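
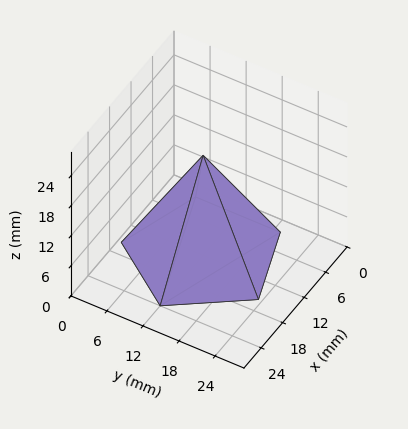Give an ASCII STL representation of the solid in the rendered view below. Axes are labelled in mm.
Reading the render: the shape is a regular 5-sided pyramid, base circumscribed radius ≈ 12 mm, apex at z ≈ 20 mm (dimensions read to the nearest mm from the axis ticks). For the STL, each face is triangulated and given an outward normal.

solid part
  facet normal 0.0000 0.0000 -1.0000
    outer loop
      vertex 2.29 19.05 0.00
      vertex 15.71 23.41 0.00
      vertex 24.00 12.00 0.00
    endloop
  endfacet
  facet normal 0.0000 0.0000 -1.0000
    outer loop
      vertex 2.29 4.95 0.00
      vertex 2.29 19.05 0.00
      vertex 24.00 12.00 0.00
    endloop
  endfacet
  facet normal 0.0000 0.0000 -1.0000
    outer loop
      vertex 15.71 0.59 0.00
      vertex 2.29 4.95 0.00
      vertex 24.00 12.00 0.00
    endloop
  endfacet
  facet normal 0.7278 0.5288 0.4367
    outer loop
      vertex 24.00 12.00 0.00
      vertex 15.71 23.41 0.00
      vertex 12.00 12.00 20.00
    endloop
  endfacet
  facet normal -0.2780 0.8556 0.4366
    outer loop
      vertex 15.71 23.41 0.00
      vertex 2.29 19.05 0.00
      vertex 12.00 12.00 20.00
    endloop
  endfacet
  facet normal -0.8996 0.0000 0.4367
    outer loop
      vertex 2.29 19.05 0.00
      vertex 2.29 4.95 0.00
      vertex 12.00 12.00 20.00
    endloop
  endfacet
  facet normal -0.2780 -0.8556 0.4366
    outer loop
      vertex 2.29 4.95 0.00
      vertex 15.71 0.59 0.00
      vertex 12.00 12.00 20.00
    endloop
  endfacet
  facet normal 0.7278 -0.5288 0.4367
    outer loop
      vertex 15.71 0.59 0.00
      vertex 24.00 12.00 0.00
      vertex 12.00 12.00 20.00
    endloop
  endfacet
endsolid part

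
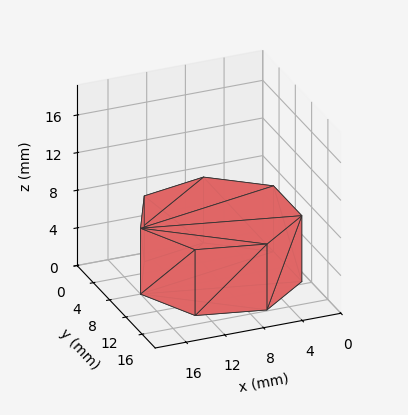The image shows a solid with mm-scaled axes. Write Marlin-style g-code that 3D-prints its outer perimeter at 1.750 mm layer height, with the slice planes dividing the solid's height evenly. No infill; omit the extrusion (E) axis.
Reading the render: the shape is a regular 7-sided prism (a cylinder approximated with 7 flat sides), circumscribed radius ≈ 8 mm, height ≈ 7 mm (dimensions read to the nearest mm from the axis ticks). For the g-code, the solid's height is divided into equal slices at the stated Δz and each level perimeter traced with G1 moves after a G0 lift.

; perimeter-only toolpath
G21 ; units = mm
G90 ; absolute positioning
G28 ; home
; layer 1
G0 Z1.750
G0 X16.000 Y8.000
G1 X12.988 Y14.255
G1 X6.220 Y15.799
G1 X0.792 Y11.471
G1 X0.792 Y4.529
G1 X6.220 Y0.201
G1 X12.988 Y1.745
G1 X16.000 Y8.000
; layer 2
G0 Z3.500
G0 X16.000 Y8.000
G1 X12.988 Y14.255
G1 X6.220 Y15.799
G1 X0.792 Y11.471
G1 X0.792 Y4.529
G1 X6.220 Y0.201
G1 X12.988 Y1.745
G1 X16.000 Y8.000
; layer 3
G0 Z5.250
G0 X16.000 Y8.000
G1 X12.988 Y14.255
G1 X6.220 Y15.799
G1 X0.792 Y11.471
G1 X0.792 Y4.529
G1 X6.220 Y0.201
G1 X12.988 Y1.745
G1 X16.000 Y8.000
; layer 4
G0 Z7.000
G0 X16.000 Y8.000
G1 X12.988 Y14.255
G1 X6.220 Y15.799
G1 X0.792 Y11.471
G1 X0.792 Y4.529
G1 X6.220 Y0.201
G1 X12.988 Y1.745
G1 X16.000 Y8.000
M2 ; end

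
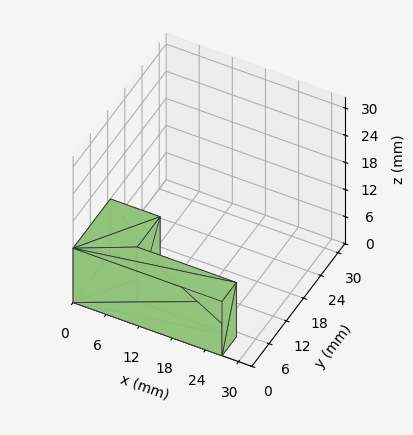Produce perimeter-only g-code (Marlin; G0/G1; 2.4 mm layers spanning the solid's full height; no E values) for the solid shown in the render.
Reading the render: the shape is an L-shaped prism: outer 27 × 13 mm, arm thicknesses ≈ 5 mm (horizontal) and 9 mm (vertical), extruded 12 mm in z (dimensions read to the nearest mm from the axis ticks). For the g-code, the solid's height is divided into equal slices at the stated Δz and each level perimeter traced with G1 moves after a G0 lift.

; perimeter-only toolpath
G21 ; units = mm
G90 ; absolute positioning
G28 ; home
; layer 1
G0 Z2.4
G0 X0.0 Y0.0
G1 X27.0 Y0.0
G1 X27.0 Y5.0
G1 X9.0 Y5.0
G1 X9.0 Y13.0
G1 X0.0 Y13.0
G1 X0.0 Y0.0
; layer 2
G0 Z4.8
G0 X0.0 Y0.0
G1 X27.0 Y0.0
G1 X27.0 Y5.0
G1 X9.0 Y5.0
G1 X9.0 Y13.0
G1 X0.0 Y13.0
G1 X0.0 Y0.0
; layer 3
G0 Z7.2
G0 X0.0 Y0.0
G1 X27.0 Y0.0
G1 X27.0 Y5.0
G1 X9.0 Y5.0
G1 X9.0 Y13.0
G1 X0.0 Y13.0
G1 X0.0 Y0.0
; layer 4
G0 Z9.6
G0 X0.0 Y0.0
G1 X27.0 Y0.0
G1 X27.0 Y5.0
G1 X9.0 Y5.0
G1 X9.0 Y13.0
G1 X0.0 Y13.0
G1 X0.0 Y0.0
; layer 5
G0 Z12.0
G0 X0.0 Y0.0
G1 X27.0 Y0.0
G1 X27.0 Y5.0
G1 X9.0 Y5.0
G1 X9.0 Y13.0
G1 X0.0 Y13.0
G1 X0.0 Y0.0
M2 ; end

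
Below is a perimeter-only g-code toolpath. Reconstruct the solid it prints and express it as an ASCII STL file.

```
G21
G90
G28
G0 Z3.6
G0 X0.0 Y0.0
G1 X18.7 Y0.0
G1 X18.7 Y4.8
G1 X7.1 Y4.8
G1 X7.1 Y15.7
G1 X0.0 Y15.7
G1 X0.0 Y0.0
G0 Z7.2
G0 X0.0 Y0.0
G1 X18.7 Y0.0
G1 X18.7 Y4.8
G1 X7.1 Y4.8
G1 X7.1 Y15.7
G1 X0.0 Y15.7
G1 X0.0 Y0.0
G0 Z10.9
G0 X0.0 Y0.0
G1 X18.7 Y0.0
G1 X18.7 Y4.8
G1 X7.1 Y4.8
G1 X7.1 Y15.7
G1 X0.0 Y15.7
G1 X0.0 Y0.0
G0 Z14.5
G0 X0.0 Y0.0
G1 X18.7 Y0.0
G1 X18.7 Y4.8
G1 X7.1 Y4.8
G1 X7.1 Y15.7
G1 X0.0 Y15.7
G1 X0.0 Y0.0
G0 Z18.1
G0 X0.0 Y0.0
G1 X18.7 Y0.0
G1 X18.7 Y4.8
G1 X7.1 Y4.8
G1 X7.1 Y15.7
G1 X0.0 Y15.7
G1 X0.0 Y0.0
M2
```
solid part
  facet normal 0.0000 0.0000 -1.0000
    outer loop
      vertex 18.7 4.8 0.0
      vertex 18.7 0.0 0.0
      vertex 0.0 0.0 0.0
    endloop
  endfacet
  facet normal 0.0000 0.0000 -1.0000
    outer loop
      vertex 7.1 4.8 0.0
      vertex 18.7 4.8 0.0
      vertex 0.0 0.0 0.0
    endloop
  endfacet
  facet normal 0.0000 0.0000 -1.0000
    outer loop
      vertex 7.1 15.7 0.0
      vertex 7.1 4.8 0.0
      vertex 0.0 0.0 0.0
    endloop
  endfacet
  facet normal 0.0000 0.0000 -1.0000
    outer loop
      vertex 0.0 15.7 0.0
      vertex 7.1 15.7 0.0
      vertex 0.0 0.0 0.0
    endloop
  endfacet
  facet normal 0.0000 0.0000 1.0000
    outer loop
      vertex 0.0 0.0 18.1
      vertex 18.7 0.0 18.1
      vertex 18.7 4.8 18.1
    endloop
  endfacet
  facet normal 0.0000 0.0000 1.0000
    outer loop
      vertex 0.0 0.0 18.1
      vertex 18.7 4.8 18.1
      vertex 7.1 4.8 18.1
    endloop
  endfacet
  facet normal 0.0000 0.0000 1.0000
    outer loop
      vertex 0.0 0.0 18.1
      vertex 7.1 4.8 18.1
      vertex 7.1 15.7 18.1
    endloop
  endfacet
  facet normal 0.0000 0.0000 1.0000
    outer loop
      vertex 0.0 0.0 18.1
      vertex 7.1 15.7 18.1
      vertex 0.0 15.7 18.1
    endloop
  endfacet
  facet normal 0.0000 -1.0000 0.0000
    outer loop
      vertex 0.0 0.0 0.0
      vertex 18.7 0.0 0.0
      vertex 18.7 0.0 18.1
    endloop
  endfacet
  facet normal 0.0000 -1.0000 0.0000
    outer loop
      vertex 0.0 0.0 0.0
      vertex 18.7 0.0 18.1
      vertex 0.0 0.0 18.1
    endloop
  endfacet
  facet normal 1.0000 0.0000 0.0000
    outer loop
      vertex 18.7 0.0 0.0
      vertex 18.7 4.8 0.0
      vertex 18.7 4.8 18.1
    endloop
  endfacet
  facet normal 1.0000 0.0000 0.0000
    outer loop
      vertex 18.7 0.0 0.0
      vertex 18.7 4.8 18.1
      vertex 18.7 0.0 18.1
    endloop
  endfacet
  facet normal 0.0000 1.0000 0.0000
    outer loop
      vertex 18.7 4.8 0.0
      vertex 7.1 4.8 0.0
      vertex 7.1 4.8 18.1
    endloop
  endfacet
  facet normal 0.0000 1.0000 0.0000
    outer loop
      vertex 18.7 4.8 0.0
      vertex 7.1 4.8 18.1
      vertex 18.7 4.8 18.1
    endloop
  endfacet
  facet normal 1.0000 0.0000 0.0000
    outer loop
      vertex 7.1 4.8 0.0
      vertex 7.1 15.7 0.0
      vertex 7.1 15.7 18.1
    endloop
  endfacet
  facet normal 1.0000 0.0000 0.0000
    outer loop
      vertex 7.1 4.8 0.0
      vertex 7.1 15.7 18.1
      vertex 7.1 4.8 18.1
    endloop
  endfacet
  facet normal 0.0000 1.0000 0.0000
    outer loop
      vertex 7.1 15.7 0.0
      vertex 0.0 15.7 0.0
      vertex 0.0 15.7 18.1
    endloop
  endfacet
  facet normal 0.0000 1.0000 0.0000
    outer loop
      vertex 7.1 15.7 0.0
      vertex 0.0 15.7 18.1
      vertex 7.1 15.7 18.1
    endloop
  endfacet
  facet normal -1.0000 0.0000 0.0000
    outer loop
      vertex 0.0 15.7 0.0
      vertex 0.0 0.0 0.0
      vertex 0.0 0.0 18.1
    endloop
  endfacet
  facet normal -1.0000 0.0000 0.0000
    outer loop
      vertex 0.0 15.7 0.0
      vertex 0.0 0.0 18.1
      vertex 0.0 15.7 18.1
    endloop
  endfacet
endsolid part

The G0 Z moves step by Δz≈3.6 mm. Every layer's G1 loop is the same polygon, so the solid is a straight extrusion of it from z=0 to z≈18.1. Closing with flat bottom and top caps and triangulating gives 20 facets — an L-shaped prism: outer 18.7 × 15.7 mm, arm thicknesses ≈ 4.8 mm (horizontal) and 7.1 mm (vertical), extruded 18.1 mm in z.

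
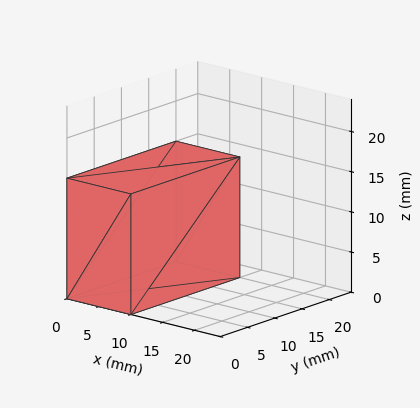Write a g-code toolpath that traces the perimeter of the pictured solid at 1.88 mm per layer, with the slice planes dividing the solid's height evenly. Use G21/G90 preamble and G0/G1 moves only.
Reading the render: the shape is a rectangular box, roughly 10 × 20 mm footprint and 15 mm tall (dimensions read to the nearest mm from the axis ticks). For the g-code, the solid's height is divided into equal slices at the stated Δz and each level perimeter traced with G1 moves after a G0 lift.

; perimeter-only toolpath
G21 ; units = mm
G90 ; absolute positioning
G28 ; home
; layer 1
G0 Z1.88
G0 X0.00 Y0.00
G1 X10.00 Y0.00
G1 X10.00 Y20.00
G1 X0.00 Y20.00
G1 X0.00 Y0.00
; layer 2
G0 Z3.75
G0 X0.00 Y0.00
G1 X10.00 Y0.00
G1 X10.00 Y20.00
G1 X0.00 Y20.00
G1 X0.00 Y0.00
; layer 3
G0 Z5.62
G0 X0.00 Y0.00
G1 X10.00 Y0.00
G1 X10.00 Y20.00
G1 X0.00 Y20.00
G1 X0.00 Y0.00
; layer 4
G0 Z7.50
G0 X0.00 Y0.00
G1 X10.00 Y0.00
G1 X10.00 Y20.00
G1 X0.00 Y20.00
G1 X0.00 Y0.00
; layer 5
G0 Z9.38
G0 X0.00 Y0.00
G1 X10.00 Y0.00
G1 X10.00 Y20.00
G1 X0.00 Y20.00
G1 X0.00 Y0.00
; layer 6
G0 Z11.25
G0 X0.00 Y0.00
G1 X10.00 Y0.00
G1 X10.00 Y20.00
G1 X0.00 Y20.00
G1 X0.00 Y0.00
; layer 7
G0 Z13.12
G0 X0.00 Y0.00
G1 X10.00 Y0.00
G1 X10.00 Y20.00
G1 X0.00 Y20.00
G1 X0.00 Y0.00
; layer 8
G0 Z15.00
G0 X0.00 Y0.00
G1 X10.00 Y0.00
G1 X10.00 Y20.00
G1 X0.00 Y20.00
G1 X0.00 Y0.00
M2 ; end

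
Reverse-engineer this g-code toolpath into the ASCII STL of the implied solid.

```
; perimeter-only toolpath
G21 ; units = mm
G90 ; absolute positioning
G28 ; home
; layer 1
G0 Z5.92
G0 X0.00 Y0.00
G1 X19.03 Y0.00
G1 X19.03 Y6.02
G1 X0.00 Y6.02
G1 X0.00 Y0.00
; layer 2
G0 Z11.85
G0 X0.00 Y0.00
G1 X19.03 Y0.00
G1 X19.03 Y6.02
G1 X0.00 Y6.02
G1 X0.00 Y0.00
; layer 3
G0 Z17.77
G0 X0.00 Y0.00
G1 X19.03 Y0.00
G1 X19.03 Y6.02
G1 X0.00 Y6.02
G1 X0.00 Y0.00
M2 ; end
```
solid part
  facet normal 0.0000 0.0000 -1.0000
    outer loop
      vertex 19.03 6.02 0.00
      vertex 19.03 0.00 0.00
      vertex 0.00 0.00 0.00
    endloop
  endfacet
  facet normal 0.0000 0.0000 -1.0000
    outer loop
      vertex 0.00 6.02 0.00
      vertex 19.03 6.02 0.00
      vertex 0.00 0.00 0.00
    endloop
  endfacet
  facet normal 0.0000 0.0000 1.0000
    outer loop
      vertex 0.00 0.00 17.77
      vertex 19.03 0.00 17.77
      vertex 19.03 6.02 17.77
    endloop
  endfacet
  facet normal 0.0000 0.0000 1.0000
    outer loop
      vertex 0.00 0.00 17.77
      vertex 19.03 6.02 17.77
      vertex 0.00 6.02 17.77
    endloop
  endfacet
  facet normal 0.0000 -1.0000 0.0000
    outer loop
      vertex 0.00 0.00 0.00
      vertex 19.03 0.00 0.00
      vertex 19.03 0.00 17.77
    endloop
  endfacet
  facet normal 0.0000 -1.0000 0.0000
    outer loop
      vertex 0.00 0.00 0.00
      vertex 19.03 0.00 17.77
      vertex 0.00 0.00 17.77
    endloop
  endfacet
  facet normal 0.0000 1.0000 0.0000
    outer loop
      vertex 19.03 6.02 17.77
      vertex 19.03 6.02 0.00
      vertex 0.00 6.02 0.00
    endloop
  endfacet
  facet normal 0.0000 1.0000 0.0000
    outer loop
      vertex 0.00 6.02 17.77
      vertex 19.03 6.02 17.77
      vertex 0.00 6.02 0.00
    endloop
  endfacet
  facet normal -1.0000 0.0000 0.0000
    outer loop
      vertex 0.00 6.02 17.77
      vertex 0.00 6.02 0.00
      vertex 0.00 0.00 0.00
    endloop
  endfacet
  facet normal -1.0000 0.0000 0.0000
    outer loop
      vertex 0.00 0.00 17.77
      vertex 0.00 6.02 17.77
      vertex 0.00 0.00 0.00
    endloop
  endfacet
  facet normal 1.0000 0.0000 0.0000
    outer loop
      vertex 19.03 0.00 0.00
      vertex 19.03 6.02 0.00
      vertex 19.03 6.02 17.77
    endloop
  endfacet
  facet normal 1.0000 0.0000 0.0000
    outer loop
      vertex 19.03 0.00 0.00
      vertex 19.03 6.02 17.77
      vertex 19.03 0.00 17.77
    endloop
  endfacet
endsolid part

The G0 Z moves step by Δz≈5.92 mm. Every layer's G1 loop is the same polygon, so the solid is a straight extrusion of it from z=0 to z≈17.8. Closing with flat bottom and top caps and triangulating gives 12 facets — a rectangular box, roughly 19 × 6.02 mm footprint and 17.8 mm tall.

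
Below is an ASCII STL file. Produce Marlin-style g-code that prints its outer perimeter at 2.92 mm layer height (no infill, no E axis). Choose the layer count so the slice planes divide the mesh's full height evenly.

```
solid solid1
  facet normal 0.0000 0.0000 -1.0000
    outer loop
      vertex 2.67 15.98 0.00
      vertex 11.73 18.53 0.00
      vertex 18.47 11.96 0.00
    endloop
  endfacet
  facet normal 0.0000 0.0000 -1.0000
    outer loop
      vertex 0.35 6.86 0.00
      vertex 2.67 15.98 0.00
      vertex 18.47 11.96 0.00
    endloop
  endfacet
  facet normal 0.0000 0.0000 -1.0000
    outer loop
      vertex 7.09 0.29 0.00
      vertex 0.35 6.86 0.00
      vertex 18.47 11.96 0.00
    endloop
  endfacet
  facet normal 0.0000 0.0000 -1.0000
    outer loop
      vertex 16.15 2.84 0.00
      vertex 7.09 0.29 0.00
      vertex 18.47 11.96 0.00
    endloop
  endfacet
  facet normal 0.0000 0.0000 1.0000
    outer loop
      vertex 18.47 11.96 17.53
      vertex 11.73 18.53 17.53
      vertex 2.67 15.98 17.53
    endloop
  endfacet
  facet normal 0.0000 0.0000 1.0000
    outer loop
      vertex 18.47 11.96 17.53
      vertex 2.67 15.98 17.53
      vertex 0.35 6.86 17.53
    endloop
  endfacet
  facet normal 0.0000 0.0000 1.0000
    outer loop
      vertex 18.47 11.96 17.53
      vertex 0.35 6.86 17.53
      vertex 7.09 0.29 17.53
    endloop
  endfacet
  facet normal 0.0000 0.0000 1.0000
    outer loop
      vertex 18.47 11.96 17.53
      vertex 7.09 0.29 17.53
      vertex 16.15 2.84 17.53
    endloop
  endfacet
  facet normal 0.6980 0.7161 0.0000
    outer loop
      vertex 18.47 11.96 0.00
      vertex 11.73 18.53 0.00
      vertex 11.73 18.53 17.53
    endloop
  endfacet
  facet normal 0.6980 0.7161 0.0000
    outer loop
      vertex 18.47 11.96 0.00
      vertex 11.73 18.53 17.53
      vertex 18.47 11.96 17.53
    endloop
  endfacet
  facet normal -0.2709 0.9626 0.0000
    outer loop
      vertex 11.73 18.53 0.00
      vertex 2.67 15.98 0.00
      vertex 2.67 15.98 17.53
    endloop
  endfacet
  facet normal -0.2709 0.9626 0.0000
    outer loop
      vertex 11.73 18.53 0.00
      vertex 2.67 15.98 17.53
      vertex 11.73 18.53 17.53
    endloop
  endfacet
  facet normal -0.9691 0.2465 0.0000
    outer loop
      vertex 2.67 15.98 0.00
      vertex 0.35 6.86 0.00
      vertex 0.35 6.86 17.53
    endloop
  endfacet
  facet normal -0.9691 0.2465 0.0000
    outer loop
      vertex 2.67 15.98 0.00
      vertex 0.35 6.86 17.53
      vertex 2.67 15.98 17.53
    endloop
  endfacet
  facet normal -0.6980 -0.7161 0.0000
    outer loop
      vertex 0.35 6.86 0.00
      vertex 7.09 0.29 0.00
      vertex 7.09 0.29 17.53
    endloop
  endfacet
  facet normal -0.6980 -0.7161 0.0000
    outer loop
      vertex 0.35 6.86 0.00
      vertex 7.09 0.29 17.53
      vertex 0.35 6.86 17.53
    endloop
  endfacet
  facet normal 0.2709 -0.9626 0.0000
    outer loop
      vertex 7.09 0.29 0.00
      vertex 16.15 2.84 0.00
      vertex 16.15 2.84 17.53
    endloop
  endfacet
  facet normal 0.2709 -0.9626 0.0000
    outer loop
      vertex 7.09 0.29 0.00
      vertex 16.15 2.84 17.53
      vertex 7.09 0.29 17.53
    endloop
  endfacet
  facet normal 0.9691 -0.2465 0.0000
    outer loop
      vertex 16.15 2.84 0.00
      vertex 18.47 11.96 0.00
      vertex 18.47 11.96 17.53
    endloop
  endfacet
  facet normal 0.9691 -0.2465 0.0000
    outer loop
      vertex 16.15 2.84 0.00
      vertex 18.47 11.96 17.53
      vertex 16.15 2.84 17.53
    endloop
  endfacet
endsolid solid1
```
; perimeter-only toolpath
G21 ; units = mm
G90 ; absolute positioning
G28 ; home
; layer 1
G0 Z2.92
G0 X18.47 Y11.96
G1 X11.73 Y18.53
G1 X2.67 Y15.98
G1 X0.35 Y6.86
G1 X7.09 Y0.29
G1 X16.15 Y2.84
G1 X18.47 Y11.96
; layer 2
G0 Z5.84
G0 X18.47 Y11.96
G1 X11.73 Y18.53
G1 X2.67 Y15.98
G1 X0.35 Y6.86
G1 X7.09 Y0.29
G1 X16.15 Y2.84
G1 X18.47 Y11.96
; layer 3
G0 Z8.77
G0 X18.47 Y11.96
G1 X11.73 Y18.53
G1 X2.67 Y15.98
G1 X0.35 Y6.86
G1 X7.09 Y0.29
G1 X16.15 Y2.84
G1 X18.47 Y11.96
; layer 4
G0 Z11.69
G0 X18.47 Y11.96
G1 X11.73 Y18.53
G1 X2.67 Y15.98
G1 X0.35 Y6.86
G1 X7.09 Y0.29
G1 X16.15 Y2.84
G1 X18.47 Y11.96
; layer 5
G0 Z14.61
G0 X18.47 Y11.96
G1 X11.73 Y18.53
G1 X2.67 Y15.98
G1 X0.35 Y6.86
G1 X7.09 Y0.29
G1 X16.15 Y2.84
G1 X18.47 Y11.96
; layer 6
G0 Z17.53
G0 X18.47 Y11.96
G1 X11.73 Y18.53
G1 X2.67 Y15.98
G1 X0.35 Y6.86
G1 X7.09 Y0.29
G1 X16.15 Y2.84
G1 X18.47 Y11.96
M2 ; end

The solid is a regular 6-sided prism (a cylinder approximated with 6 flat sides), circumscribed radius ≈ 9.41 mm, height ≈ 17.5 mm. Slicing at Δz = 2.92 mm — 6 equal slices spanning the solid's height, so layer i sits at z = i·h/6 — gives 6 non-empty perimeters. Each is a 6-segment closed polygon; G0 lifts to the layer z and rapids to the start vertex, then G1 traces the edges.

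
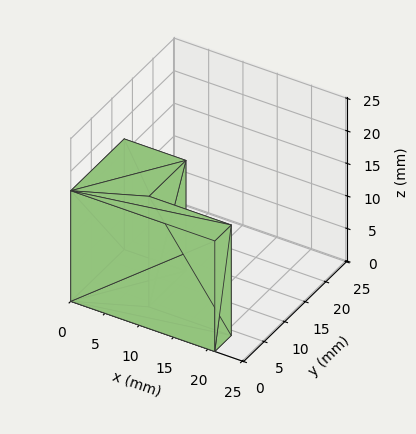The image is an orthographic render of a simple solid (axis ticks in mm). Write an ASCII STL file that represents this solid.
Reading the render: the shape is an L-shaped prism: outer 21 × 13 mm, arm thicknesses ≈ 4 mm (horizontal) and 9 mm (vertical), extruded 17 mm in z (dimensions read to the nearest mm from the axis ticks). For the STL, each face is triangulated and given an outward normal.

solid part
  facet normal 0.0000 0.0000 -1.0000
    outer loop
      vertex 21.00 4.00 0.00
      vertex 21.00 0.00 0.00
      vertex 0.00 0.00 0.00
    endloop
  endfacet
  facet normal 0.0000 0.0000 -1.0000
    outer loop
      vertex 9.00 4.00 0.00
      vertex 21.00 4.00 0.00
      vertex 0.00 0.00 0.00
    endloop
  endfacet
  facet normal 0.0000 0.0000 -1.0000
    outer loop
      vertex 9.00 13.00 0.00
      vertex 9.00 4.00 0.00
      vertex 0.00 0.00 0.00
    endloop
  endfacet
  facet normal 0.0000 0.0000 -1.0000
    outer loop
      vertex 0.00 13.00 0.00
      vertex 9.00 13.00 0.00
      vertex 0.00 0.00 0.00
    endloop
  endfacet
  facet normal 0.0000 0.0000 1.0000
    outer loop
      vertex 0.00 0.00 17.00
      vertex 21.00 0.00 17.00
      vertex 21.00 4.00 17.00
    endloop
  endfacet
  facet normal 0.0000 0.0000 1.0000
    outer loop
      vertex 0.00 0.00 17.00
      vertex 21.00 4.00 17.00
      vertex 9.00 4.00 17.00
    endloop
  endfacet
  facet normal 0.0000 0.0000 1.0000
    outer loop
      vertex 0.00 0.00 17.00
      vertex 9.00 4.00 17.00
      vertex 9.00 13.00 17.00
    endloop
  endfacet
  facet normal 0.0000 0.0000 1.0000
    outer loop
      vertex 0.00 0.00 17.00
      vertex 9.00 13.00 17.00
      vertex 0.00 13.00 17.00
    endloop
  endfacet
  facet normal 0.0000 -1.0000 0.0000
    outer loop
      vertex 0.00 0.00 0.00
      vertex 21.00 0.00 0.00
      vertex 21.00 0.00 17.00
    endloop
  endfacet
  facet normal 0.0000 -1.0000 0.0000
    outer loop
      vertex 0.00 0.00 0.00
      vertex 21.00 0.00 17.00
      vertex 0.00 0.00 17.00
    endloop
  endfacet
  facet normal 1.0000 0.0000 0.0000
    outer loop
      vertex 21.00 0.00 0.00
      vertex 21.00 4.00 0.00
      vertex 21.00 4.00 17.00
    endloop
  endfacet
  facet normal 1.0000 0.0000 0.0000
    outer loop
      vertex 21.00 0.00 0.00
      vertex 21.00 4.00 17.00
      vertex 21.00 0.00 17.00
    endloop
  endfacet
  facet normal 0.0000 1.0000 0.0000
    outer loop
      vertex 21.00 4.00 0.00
      vertex 9.00 4.00 0.00
      vertex 9.00 4.00 17.00
    endloop
  endfacet
  facet normal 0.0000 1.0000 0.0000
    outer loop
      vertex 21.00 4.00 0.00
      vertex 9.00 4.00 17.00
      vertex 21.00 4.00 17.00
    endloop
  endfacet
  facet normal 1.0000 0.0000 0.0000
    outer loop
      vertex 9.00 4.00 0.00
      vertex 9.00 13.00 0.00
      vertex 9.00 13.00 17.00
    endloop
  endfacet
  facet normal 1.0000 0.0000 0.0000
    outer loop
      vertex 9.00 4.00 0.00
      vertex 9.00 13.00 17.00
      vertex 9.00 4.00 17.00
    endloop
  endfacet
  facet normal 0.0000 1.0000 0.0000
    outer loop
      vertex 9.00 13.00 0.00
      vertex 0.00 13.00 0.00
      vertex 0.00 13.00 17.00
    endloop
  endfacet
  facet normal 0.0000 1.0000 0.0000
    outer loop
      vertex 9.00 13.00 0.00
      vertex 0.00 13.00 17.00
      vertex 9.00 13.00 17.00
    endloop
  endfacet
  facet normal -1.0000 0.0000 0.0000
    outer loop
      vertex 0.00 13.00 0.00
      vertex 0.00 0.00 0.00
      vertex 0.00 0.00 17.00
    endloop
  endfacet
  facet normal -1.0000 0.0000 0.0000
    outer loop
      vertex 0.00 13.00 0.00
      vertex 0.00 0.00 17.00
      vertex 0.00 13.00 17.00
    endloop
  endfacet
endsolid part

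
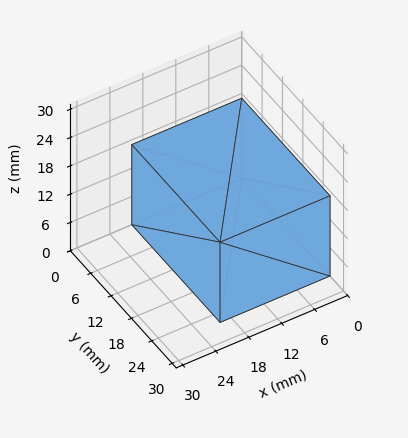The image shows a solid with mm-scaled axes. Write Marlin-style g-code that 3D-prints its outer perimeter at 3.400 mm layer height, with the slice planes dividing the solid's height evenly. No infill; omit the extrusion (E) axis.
Reading the render: the shape is a rectangular box, roughly 20 × 26 mm footprint and 17 mm tall (dimensions read to the nearest mm from the axis ticks). For the g-code, the solid's height is divided into equal slices at the stated Δz and each level perimeter traced with G1 moves after a G0 lift.

; perimeter-only toolpath
G21 ; units = mm
G90 ; absolute positioning
G28 ; home
; layer 1
G0 Z3.400
G0 X0.000 Y0.000
G1 X20.000 Y0.000
G1 X20.000 Y26.000
G1 X0.000 Y26.000
G1 X0.000 Y0.000
; layer 2
G0 Z6.800
G0 X0.000 Y0.000
G1 X20.000 Y0.000
G1 X20.000 Y26.000
G1 X0.000 Y26.000
G1 X0.000 Y0.000
; layer 3
G0 Z10.200
G0 X0.000 Y0.000
G1 X20.000 Y0.000
G1 X20.000 Y26.000
G1 X0.000 Y26.000
G1 X0.000 Y0.000
; layer 4
G0 Z13.600
G0 X0.000 Y0.000
G1 X20.000 Y0.000
G1 X20.000 Y26.000
G1 X0.000 Y26.000
G1 X0.000 Y0.000
; layer 5
G0 Z17.000
G0 X0.000 Y0.000
G1 X20.000 Y0.000
G1 X20.000 Y26.000
G1 X0.000 Y26.000
G1 X0.000 Y0.000
M2 ; end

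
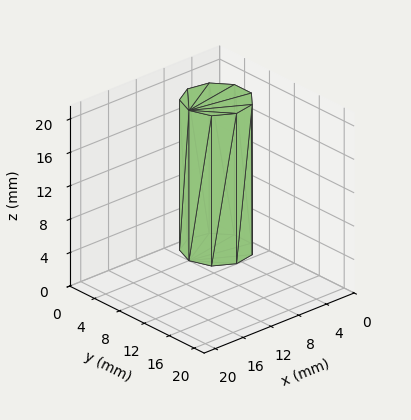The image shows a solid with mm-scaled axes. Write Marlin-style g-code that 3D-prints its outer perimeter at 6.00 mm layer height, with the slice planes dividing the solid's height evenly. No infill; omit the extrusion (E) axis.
Reading the render: the shape is a regular 9-sided prism (a cylinder approximated with 9 flat sides), circumscribed radius ≈ 4 mm, height ≈ 18 mm (dimensions read to the nearest mm from the axis ticks). For the g-code, the solid's height is divided into equal slices at the stated Δz and each level perimeter traced with G1 moves after a G0 lift.

; perimeter-only toolpath
G21 ; units = mm
G90 ; absolute positioning
G28 ; home
; layer 1
G0 Z6.00
G0 X8.00 Y4.00
G1 X7.06 Y6.57
G1 X4.69 Y7.94
G1 X2.00 Y7.46
G1 X0.24 Y5.37
G1 X0.24 Y2.63
G1 X2.00 Y0.54
G1 X4.69 Y0.06
G1 X7.06 Y1.43
G1 X8.00 Y4.00
; layer 2
G0 Z12.00
G0 X8.00 Y4.00
G1 X7.06 Y6.57
G1 X4.69 Y7.94
G1 X2.00 Y7.46
G1 X0.24 Y5.37
G1 X0.24 Y2.63
G1 X2.00 Y0.54
G1 X4.69 Y0.06
G1 X7.06 Y1.43
G1 X8.00 Y4.00
; layer 3
G0 Z18.00
G0 X8.00 Y4.00
G1 X7.06 Y6.57
G1 X4.69 Y7.94
G1 X2.00 Y7.46
G1 X0.24 Y5.37
G1 X0.24 Y2.63
G1 X2.00 Y0.54
G1 X4.69 Y0.06
G1 X7.06 Y1.43
G1 X8.00 Y4.00
M2 ; end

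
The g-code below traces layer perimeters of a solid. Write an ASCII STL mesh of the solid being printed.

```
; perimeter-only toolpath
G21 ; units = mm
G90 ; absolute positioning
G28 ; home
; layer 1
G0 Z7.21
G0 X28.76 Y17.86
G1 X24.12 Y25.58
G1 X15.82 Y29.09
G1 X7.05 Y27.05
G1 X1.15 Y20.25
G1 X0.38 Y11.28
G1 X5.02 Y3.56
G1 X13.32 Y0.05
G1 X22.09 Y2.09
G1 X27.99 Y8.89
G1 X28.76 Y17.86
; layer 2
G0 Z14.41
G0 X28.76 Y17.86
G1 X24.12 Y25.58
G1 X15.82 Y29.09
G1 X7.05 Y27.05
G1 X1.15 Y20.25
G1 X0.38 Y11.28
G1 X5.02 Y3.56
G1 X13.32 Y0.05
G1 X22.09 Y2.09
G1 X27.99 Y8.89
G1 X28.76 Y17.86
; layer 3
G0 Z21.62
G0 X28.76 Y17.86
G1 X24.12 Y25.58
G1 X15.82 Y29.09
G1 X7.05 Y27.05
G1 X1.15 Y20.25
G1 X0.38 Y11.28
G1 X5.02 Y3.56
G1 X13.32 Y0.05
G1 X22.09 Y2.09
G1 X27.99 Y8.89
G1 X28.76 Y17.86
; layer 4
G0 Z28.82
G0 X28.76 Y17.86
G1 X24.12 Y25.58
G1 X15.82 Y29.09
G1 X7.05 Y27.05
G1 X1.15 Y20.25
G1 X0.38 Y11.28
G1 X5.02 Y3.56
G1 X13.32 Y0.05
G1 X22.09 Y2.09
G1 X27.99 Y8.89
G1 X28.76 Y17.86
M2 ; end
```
solid part
  facet normal 0.0000 0.0000 -1.0000
    outer loop
      vertex 15.82 29.09 0.00
      vertex 24.12 25.58 0.00
      vertex 28.76 17.86 0.00
    endloop
  endfacet
  facet normal 0.0000 0.0000 -1.0000
    outer loop
      vertex 7.05 27.05 0.00
      vertex 15.82 29.09 0.00
      vertex 28.76 17.86 0.00
    endloop
  endfacet
  facet normal 0.0000 0.0000 -1.0000
    outer loop
      vertex 1.15 20.25 0.00
      vertex 7.05 27.05 0.00
      vertex 28.76 17.86 0.00
    endloop
  endfacet
  facet normal 0.0000 0.0000 -1.0000
    outer loop
      vertex 0.38 11.28 0.00
      vertex 1.15 20.25 0.00
      vertex 28.76 17.86 0.00
    endloop
  endfacet
  facet normal 0.0000 0.0000 -1.0000
    outer loop
      vertex 5.02 3.56 0.00
      vertex 0.38 11.28 0.00
      vertex 28.76 17.86 0.00
    endloop
  endfacet
  facet normal 0.0000 0.0000 -1.0000
    outer loop
      vertex 13.32 0.05 0.00
      vertex 5.02 3.56 0.00
      vertex 28.76 17.86 0.00
    endloop
  endfacet
  facet normal 0.0000 0.0000 -1.0000
    outer loop
      vertex 22.09 2.09 0.00
      vertex 13.32 0.05 0.00
      vertex 28.76 17.86 0.00
    endloop
  endfacet
  facet normal 0.0000 0.0000 -1.0000
    outer loop
      vertex 27.99 8.89 0.00
      vertex 22.09 2.09 0.00
      vertex 28.76 17.86 0.00
    endloop
  endfacet
  facet normal 0.0000 0.0000 1.0000
    outer loop
      vertex 28.76 17.86 28.82
      vertex 24.12 25.58 28.82
      vertex 15.82 29.09 28.82
    endloop
  endfacet
  facet normal 0.0000 0.0000 1.0000
    outer loop
      vertex 28.76 17.86 28.82
      vertex 15.82 29.09 28.82
      vertex 7.05 27.05 28.82
    endloop
  endfacet
  facet normal 0.0000 0.0000 1.0000
    outer loop
      vertex 28.76 17.86 28.82
      vertex 7.05 27.05 28.82
      vertex 1.15 20.25 28.82
    endloop
  endfacet
  facet normal 0.0000 0.0000 1.0000
    outer loop
      vertex 28.76 17.86 28.82
      vertex 1.15 20.25 28.82
      vertex 0.38 11.28 28.82
    endloop
  endfacet
  facet normal 0.0000 0.0000 1.0000
    outer loop
      vertex 28.76 17.86 28.82
      vertex 0.38 11.28 28.82
      vertex 5.02 3.56 28.82
    endloop
  endfacet
  facet normal 0.0000 0.0000 1.0000
    outer loop
      vertex 28.76 17.86 28.82
      vertex 5.02 3.56 28.82
      vertex 13.32 0.05 28.82
    endloop
  endfacet
  facet normal 0.0000 0.0000 1.0000
    outer loop
      vertex 28.76 17.86 28.82
      vertex 13.32 0.05 28.82
      vertex 22.09 2.09 28.82
    endloop
  endfacet
  facet normal 0.0000 0.0000 1.0000
    outer loop
      vertex 28.76 17.86 28.82
      vertex 22.09 2.09 28.82
      vertex 27.99 8.89 28.82
    endloop
  endfacet
  facet normal 0.8571 0.5151 0.0000
    outer loop
      vertex 28.76 17.86 0.00
      vertex 24.12 25.58 0.00
      vertex 24.12 25.58 28.82
    endloop
  endfacet
  facet normal 0.8571 0.5151 0.0000
    outer loop
      vertex 28.76 17.86 0.00
      vertex 24.12 25.58 28.82
      vertex 28.76 17.86 28.82
    endloop
  endfacet
  facet normal 0.3895 0.9210 0.0000
    outer loop
      vertex 24.12 25.58 0.00
      vertex 15.82 29.09 0.00
      vertex 15.82 29.09 28.82
    endloop
  endfacet
  facet normal 0.3895 0.9210 0.0000
    outer loop
      vertex 24.12 25.58 0.00
      vertex 15.82 29.09 28.82
      vertex 24.12 25.58 28.82
    endloop
  endfacet
  facet normal -0.2266 0.9740 0.0000
    outer loop
      vertex 15.82 29.09 0.00
      vertex 7.05 27.05 0.00
      vertex 7.05 27.05 28.82
    endloop
  endfacet
  facet normal -0.2266 0.9740 0.0000
    outer loop
      vertex 15.82 29.09 0.00
      vertex 7.05 27.05 28.82
      vertex 15.82 29.09 28.82
    endloop
  endfacet
  facet normal -0.7553 0.6554 0.0000
    outer loop
      vertex 7.05 27.05 0.00
      vertex 1.15 20.25 0.00
      vertex 1.15 20.25 28.82
    endloop
  endfacet
  facet normal -0.7553 0.6554 0.0000
    outer loop
      vertex 7.05 27.05 0.00
      vertex 1.15 20.25 28.82
      vertex 7.05 27.05 28.82
    endloop
  endfacet
  facet normal -0.9963 0.0855 0.0000
    outer loop
      vertex 1.15 20.25 0.00
      vertex 0.38 11.28 0.00
      vertex 0.38 11.28 28.82
    endloop
  endfacet
  facet normal -0.9963 0.0855 0.0000
    outer loop
      vertex 1.15 20.25 0.00
      vertex 0.38 11.28 28.82
      vertex 1.15 20.25 28.82
    endloop
  endfacet
  facet normal -0.8571 -0.5151 0.0000
    outer loop
      vertex 0.38 11.28 0.00
      vertex 5.02 3.56 0.00
      vertex 5.02 3.56 28.82
    endloop
  endfacet
  facet normal -0.8571 -0.5151 0.0000
    outer loop
      vertex 0.38 11.28 0.00
      vertex 5.02 3.56 28.82
      vertex 0.38 11.28 28.82
    endloop
  endfacet
  facet normal -0.3895 -0.9210 0.0000
    outer loop
      vertex 5.02 3.56 0.00
      vertex 13.32 0.05 0.00
      vertex 13.32 0.05 28.82
    endloop
  endfacet
  facet normal -0.3895 -0.9210 0.0000
    outer loop
      vertex 5.02 3.56 0.00
      vertex 13.32 0.05 28.82
      vertex 5.02 3.56 28.82
    endloop
  endfacet
  facet normal 0.2266 -0.9740 0.0000
    outer loop
      vertex 13.32 0.05 0.00
      vertex 22.09 2.09 0.00
      vertex 22.09 2.09 28.82
    endloop
  endfacet
  facet normal 0.2266 -0.9740 0.0000
    outer loop
      vertex 13.32 0.05 0.00
      vertex 22.09 2.09 28.82
      vertex 13.32 0.05 28.82
    endloop
  endfacet
  facet normal 0.7553 -0.6554 0.0000
    outer loop
      vertex 22.09 2.09 0.00
      vertex 27.99 8.89 0.00
      vertex 27.99 8.89 28.82
    endloop
  endfacet
  facet normal 0.7553 -0.6554 0.0000
    outer loop
      vertex 22.09 2.09 0.00
      vertex 27.99 8.89 28.82
      vertex 22.09 2.09 28.82
    endloop
  endfacet
  facet normal 0.9963 -0.0855 0.0000
    outer loop
      vertex 27.99 8.89 0.00
      vertex 28.76 17.86 0.00
      vertex 28.76 17.86 28.82
    endloop
  endfacet
  facet normal 0.9963 -0.0855 0.0000
    outer loop
      vertex 27.99 8.89 0.00
      vertex 28.76 17.86 28.82
      vertex 27.99 8.89 28.82
    endloop
  endfacet
endsolid part

The G0 Z moves step by Δz≈7.21 mm. Every layer's G1 loop is the same polygon, so the solid is a straight extrusion of it from z=0 to z≈28.8. Closing with flat bottom and top caps and triangulating gives 36 facets — a regular 10-sided prism (a cylinder approximated with 10 flat sides), circumscribed radius ≈ 14.6 mm, height ≈ 28.8 mm.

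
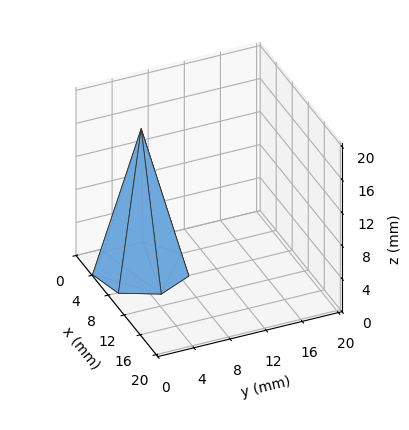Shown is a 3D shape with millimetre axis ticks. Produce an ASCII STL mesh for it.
Reading the render: the shape is a regular 7-sided pyramid, base circumscribed radius ≈ 5 mm, apex at z ≈ 17 mm (dimensions read to the nearest mm from the axis ticks). For the STL, each face is triangulated and given an outward normal.

solid part
  facet normal 0.0000 0.0000 -1.0000
    outer loop
      vertex 3.9 9.9 0.0
      vertex 8.1 8.9 0.0
      vertex 10.0 5.0 0.0
    endloop
  endfacet
  facet normal 0.0000 0.0000 -1.0000
    outer loop
      vertex 0.5 7.2 0.0
      vertex 3.9 9.9 0.0
      vertex 10.0 5.0 0.0
    endloop
  endfacet
  facet normal 0.0000 0.0000 -1.0000
    outer loop
      vertex 0.5 2.8 0.0
      vertex 0.5 7.2 0.0
      vertex 10.0 5.0 0.0
    endloop
  endfacet
  facet normal 0.0000 0.0000 -1.0000
    outer loop
      vertex 3.9 0.1 0.0
      vertex 0.5 2.8 0.0
      vertex 10.0 5.0 0.0
    endloop
  endfacet
  facet normal 0.0000 0.0000 -1.0000
    outer loop
      vertex 8.1 1.1 0.0
      vertex 3.9 0.1 0.0
      vertex 10.0 5.0 0.0
    endloop
  endfacet
  facet normal 0.8691 0.4234 0.2556
    outer loop
      vertex 10.0 5.0 0.0
      vertex 8.1 8.9 0.0
      vertex 5.0 5.0 17.0
    endloop
  endfacet
  facet normal 0.2239 0.9403 0.2565
    outer loop
      vertex 8.1 8.9 0.0
      vertex 3.9 9.9 0.0
      vertex 5.0 5.0 17.0
    endloop
  endfacet
  facet normal -0.6010 0.7568 0.2570
    outer loop
      vertex 3.9 9.9 0.0
      vertex 0.5 7.2 0.0
      vertex 5.0 5.0 17.0
    endloop
  endfacet
  facet normal -0.9667 0.0000 0.2559
    outer loop
      vertex 0.5 7.2 0.0
      vertex 0.5 2.8 0.0
      vertex 5.0 5.0 17.0
    endloop
  endfacet
  facet normal -0.6010 -0.7568 0.2570
    outer loop
      vertex 0.5 2.8 0.0
      vertex 3.9 0.1 0.0
      vertex 5.0 5.0 17.0
    endloop
  endfacet
  facet normal 0.2239 -0.9403 0.2565
    outer loop
      vertex 3.9 0.1 0.0
      vertex 8.1 1.1 0.0
      vertex 5.0 5.0 17.0
    endloop
  endfacet
  facet normal 0.8691 -0.4234 0.2556
    outer loop
      vertex 8.1 1.1 0.0
      vertex 10.0 5.0 0.0
      vertex 5.0 5.0 17.0
    endloop
  endfacet
endsolid part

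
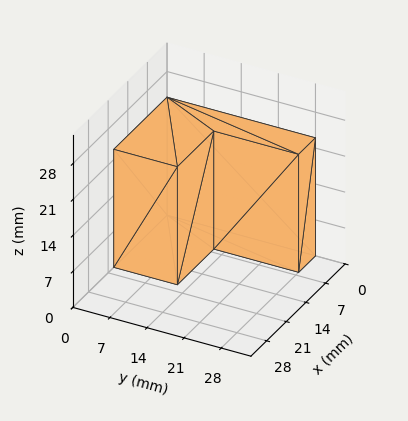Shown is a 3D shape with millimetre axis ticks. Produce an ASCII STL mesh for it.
Reading the render: the shape is an L-shaped prism: outer 19 × 28 mm, arm thicknesses ≈ 12 mm (horizontal) and 6 mm (vertical), extruded 23 mm in z (dimensions read to the nearest mm from the axis ticks). For the STL, each face is triangulated and given an outward normal.

solid part
  facet normal 0.0000 0.0000 -1.0000
    outer loop
      vertex 19.000 12.000 0.000
      vertex 19.000 0.000 0.000
      vertex 0.000 0.000 0.000
    endloop
  endfacet
  facet normal 0.0000 0.0000 -1.0000
    outer loop
      vertex 6.000 12.000 0.000
      vertex 19.000 12.000 0.000
      vertex 0.000 0.000 0.000
    endloop
  endfacet
  facet normal 0.0000 0.0000 -1.0000
    outer loop
      vertex 6.000 28.000 0.000
      vertex 6.000 12.000 0.000
      vertex 0.000 0.000 0.000
    endloop
  endfacet
  facet normal 0.0000 0.0000 -1.0000
    outer loop
      vertex 0.000 28.000 0.000
      vertex 6.000 28.000 0.000
      vertex 0.000 0.000 0.000
    endloop
  endfacet
  facet normal 0.0000 0.0000 1.0000
    outer loop
      vertex 0.000 0.000 23.000
      vertex 19.000 0.000 23.000
      vertex 19.000 12.000 23.000
    endloop
  endfacet
  facet normal 0.0000 0.0000 1.0000
    outer loop
      vertex 0.000 0.000 23.000
      vertex 19.000 12.000 23.000
      vertex 6.000 12.000 23.000
    endloop
  endfacet
  facet normal 0.0000 0.0000 1.0000
    outer loop
      vertex 0.000 0.000 23.000
      vertex 6.000 12.000 23.000
      vertex 6.000 28.000 23.000
    endloop
  endfacet
  facet normal 0.0000 0.0000 1.0000
    outer loop
      vertex 0.000 0.000 23.000
      vertex 6.000 28.000 23.000
      vertex 0.000 28.000 23.000
    endloop
  endfacet
  facet normal 0.0000 -1.0000 0.0000
    outer loop
      vertex 0.000 0.000 0.000
      vertex 19.000 0.000 0.000
      vertex 19.000 0.000 23.000
    endloop
  endfacet
  facet normal 0.0000 -1.0000 0.0000
    outer loop
      vertex 0.000 0.000 0.000
      vertex 19.000 0.000 23.000
      vertex 0.000 0.000 23.000
    endloop
  endfacet
  facet normal 1.0000 0.0000 0.0000
    outer loop
      vertex 19.000 0.000 0.000
      vertex 19.000 12.000 0.000
      vertex 19.000 12.000 23.000
    endloop
  endfacet
  facet normal 1.0000 0.0000 0.0000
    outer loop
      vertex 19.000 0.000 0.000
      vertex 19.000 12.000 23.000
      vertex 19.000 0.000 23.000
    endloop
  endfacet
  facet normal 0.0000 1.0000 0.0000
    outer loop
      vertex 19.000 12.000 0.000
      vertex 6.000 12.000 0.000
      vertex 6.000 12.000 23.000
    endloop
  endfacet
  facet normal 0.0000 1.0000 0.0000
    outer loop
      vertex 19.000 12.000 0.000
      vertex 6.000 12.000 23.000
      vertex 19.000 12.000 23.000
    endloop
  endfacet
  facet normal 1.0000 0.0000 0.0000
    outer loop
      vertex 6.000 12.000 0.000
      vertex 6.000 28.000 0.000
      vertex 6.000 28.000 23.000
    endloop
  endfacet
  facet normal 1.0000 0.0000 0.0000
    outer loop
      vertex 6.000 12.000 0.000
      vertex 6.000 28.000 23.000
      vertex 6.000 12.000 23.000
    endloop
  endfacet
  facet normal 0.0000 1.0000 0.0000
    outer loop
      vertex 6.000 28.000 0.000
      vertex 0.000 28.000 0.000
      vertex 0.000 28.000 23.000
    endloop
  endfacet
  facet normal 0.0000 1.0000 0.0000
    outer loop
      vertex 6.000 28.000 0.000
      vertex 0.000 28.000 23.000
      vertex 6.000 28.000 23.000
    endloop
  endfacet
  facet normal -1.0000 0.0000 0.0000
    outer loop
      vertex 0.000 28.000 0.000
      vertex 0.000 0.000 0.000
      vertex 0.000 0.000 23.000
    endloop
  endfacet
  facet normal -1.0000 0.0000 0.0000
    outer loop
      vertex 0.000 28.000 0.000
      vertex 0.000 0.000 23.000
      vertex 0.000 28.000 23.000
    endloop
  endfacet
endsolid part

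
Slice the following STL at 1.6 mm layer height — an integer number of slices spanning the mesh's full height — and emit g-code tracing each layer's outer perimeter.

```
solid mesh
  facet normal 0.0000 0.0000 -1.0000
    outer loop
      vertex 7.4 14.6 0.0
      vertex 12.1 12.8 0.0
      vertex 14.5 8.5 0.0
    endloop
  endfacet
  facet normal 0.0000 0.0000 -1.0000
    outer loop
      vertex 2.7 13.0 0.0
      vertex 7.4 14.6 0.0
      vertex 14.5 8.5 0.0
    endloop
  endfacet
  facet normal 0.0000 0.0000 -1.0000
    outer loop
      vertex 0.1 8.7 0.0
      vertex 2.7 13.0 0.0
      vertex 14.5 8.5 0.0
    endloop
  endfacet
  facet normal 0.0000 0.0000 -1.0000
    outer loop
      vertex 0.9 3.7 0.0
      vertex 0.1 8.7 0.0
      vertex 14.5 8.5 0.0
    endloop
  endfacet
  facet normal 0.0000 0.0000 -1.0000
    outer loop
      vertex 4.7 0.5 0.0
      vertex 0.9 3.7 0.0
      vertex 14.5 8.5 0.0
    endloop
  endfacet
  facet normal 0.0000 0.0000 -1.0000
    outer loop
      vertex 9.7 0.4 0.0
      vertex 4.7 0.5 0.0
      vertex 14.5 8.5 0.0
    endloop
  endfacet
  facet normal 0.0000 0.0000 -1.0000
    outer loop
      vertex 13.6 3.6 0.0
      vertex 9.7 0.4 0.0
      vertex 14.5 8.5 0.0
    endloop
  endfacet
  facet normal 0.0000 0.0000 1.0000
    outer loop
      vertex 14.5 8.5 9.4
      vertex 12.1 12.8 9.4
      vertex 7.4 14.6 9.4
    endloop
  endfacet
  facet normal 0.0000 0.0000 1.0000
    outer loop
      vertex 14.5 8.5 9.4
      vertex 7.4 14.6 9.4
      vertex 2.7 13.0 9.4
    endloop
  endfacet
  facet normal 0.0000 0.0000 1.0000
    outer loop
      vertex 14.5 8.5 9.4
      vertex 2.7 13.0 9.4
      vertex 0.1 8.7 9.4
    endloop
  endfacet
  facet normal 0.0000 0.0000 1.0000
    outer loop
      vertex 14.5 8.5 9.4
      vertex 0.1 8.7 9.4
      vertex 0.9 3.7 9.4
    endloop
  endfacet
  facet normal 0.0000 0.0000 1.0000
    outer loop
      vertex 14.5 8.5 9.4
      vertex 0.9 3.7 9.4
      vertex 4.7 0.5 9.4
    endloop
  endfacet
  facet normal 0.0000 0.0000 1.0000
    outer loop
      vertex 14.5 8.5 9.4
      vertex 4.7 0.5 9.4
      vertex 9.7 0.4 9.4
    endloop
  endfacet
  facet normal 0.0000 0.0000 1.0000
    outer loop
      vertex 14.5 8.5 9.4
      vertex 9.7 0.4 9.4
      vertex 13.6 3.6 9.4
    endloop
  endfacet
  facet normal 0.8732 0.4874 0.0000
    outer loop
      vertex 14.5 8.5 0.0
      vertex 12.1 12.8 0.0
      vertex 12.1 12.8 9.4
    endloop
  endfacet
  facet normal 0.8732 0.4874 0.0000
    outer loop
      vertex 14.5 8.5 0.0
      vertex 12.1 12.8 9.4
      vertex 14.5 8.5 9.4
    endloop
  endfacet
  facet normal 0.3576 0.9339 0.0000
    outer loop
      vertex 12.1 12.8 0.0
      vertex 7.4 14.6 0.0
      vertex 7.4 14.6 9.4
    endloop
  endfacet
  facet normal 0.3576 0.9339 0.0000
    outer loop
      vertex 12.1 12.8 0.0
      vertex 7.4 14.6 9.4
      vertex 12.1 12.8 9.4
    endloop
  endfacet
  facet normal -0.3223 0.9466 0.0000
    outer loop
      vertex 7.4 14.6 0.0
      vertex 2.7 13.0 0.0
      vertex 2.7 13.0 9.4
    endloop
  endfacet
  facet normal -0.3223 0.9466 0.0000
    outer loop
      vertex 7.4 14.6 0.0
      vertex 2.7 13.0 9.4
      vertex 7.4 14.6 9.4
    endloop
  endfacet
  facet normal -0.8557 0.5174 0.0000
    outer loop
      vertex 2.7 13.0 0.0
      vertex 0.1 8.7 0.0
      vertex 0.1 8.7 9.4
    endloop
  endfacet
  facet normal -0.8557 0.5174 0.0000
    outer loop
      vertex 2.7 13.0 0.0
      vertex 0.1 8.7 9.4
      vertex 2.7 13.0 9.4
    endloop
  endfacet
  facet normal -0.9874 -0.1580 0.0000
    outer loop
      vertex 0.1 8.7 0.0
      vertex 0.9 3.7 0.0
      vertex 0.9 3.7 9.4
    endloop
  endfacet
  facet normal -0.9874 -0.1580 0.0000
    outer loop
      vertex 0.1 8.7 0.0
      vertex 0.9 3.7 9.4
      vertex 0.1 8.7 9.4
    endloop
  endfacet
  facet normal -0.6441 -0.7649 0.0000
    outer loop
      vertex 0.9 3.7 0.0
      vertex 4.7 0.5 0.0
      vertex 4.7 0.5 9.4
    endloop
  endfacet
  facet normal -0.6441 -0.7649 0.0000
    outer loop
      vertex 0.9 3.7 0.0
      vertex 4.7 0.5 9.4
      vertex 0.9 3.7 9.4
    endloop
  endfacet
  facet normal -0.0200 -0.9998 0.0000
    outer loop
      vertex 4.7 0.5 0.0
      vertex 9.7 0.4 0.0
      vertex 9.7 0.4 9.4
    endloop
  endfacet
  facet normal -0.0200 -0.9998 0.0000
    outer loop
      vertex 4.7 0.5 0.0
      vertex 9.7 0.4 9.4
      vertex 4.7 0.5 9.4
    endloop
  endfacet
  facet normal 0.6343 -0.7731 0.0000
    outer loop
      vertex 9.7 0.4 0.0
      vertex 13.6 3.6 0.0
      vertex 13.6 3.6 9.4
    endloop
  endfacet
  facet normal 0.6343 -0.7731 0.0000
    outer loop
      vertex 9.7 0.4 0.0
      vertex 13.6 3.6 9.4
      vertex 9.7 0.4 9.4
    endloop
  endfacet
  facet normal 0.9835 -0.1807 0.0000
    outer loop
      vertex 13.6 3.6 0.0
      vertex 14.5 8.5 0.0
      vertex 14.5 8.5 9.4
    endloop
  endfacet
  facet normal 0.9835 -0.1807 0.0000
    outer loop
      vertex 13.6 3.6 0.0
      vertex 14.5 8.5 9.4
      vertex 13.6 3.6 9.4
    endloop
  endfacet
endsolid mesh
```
; perimeter-only toolpath
G21 ; units = mm
G90 ; absolute positioning
G28 ; home
; layer 1
G0 Z1.6
G0 X14.5 Y8.5
G1 X12.1 Y12.8
G1 X7.4 Y14.6
G1 X2.7 Y13.0
G1 X0.1 Y8.7
G1 X0.9 Y3.7
G1 X4.7 Y0.5
G1 X9.7 Y0.4
G1 X13.6 Y3.6
G1 X14.5 Y8.5
; layer 2
G0 Z3.1
G0 X14.5 Y8.5
G1 X12.1 Y12.8
G1 X7.4 Y14.6
G1 X2.7 Y13.0
G1 X0.1 Y8.7
G1 X0.9 Y3.7
G1 X4.7 Y0.5
G1 X9.7 Y0.4
G1 X13.6 Y3.6
G1 X14.5 Y8.5
; layer 3
G0 Z4.7
G0 X14.5 Y8.5
G1 X12.1 Y12.8
G1 X7.4 Y14.6
G1 X2.7 Y13.0
G1 X0.1 Y8.7
G1 X0.9 Y3.7
G1 X4.7 Y0.5
G1 X9.7 Y0.4
G1 X13.6 Y3.6
G1 X14.5 Y8.5
; layer 4
G0 Z6.3
G0 X14.5 Y8.5
G1 X12.1 Y12.8
G1 X7.4 Y14.6
G1 X2.7 Y13.0
G1 X0.1 Y8.7
G1 X0.9 Y3.7
G1 X4.7 Y0.5
G1 X9.7 Y0.4
G1 X13.6 Y3.6
G1 X14.5 Y8.5
; layer 5
G0 Z7.8
G0 X14.5 Y8.5
G1 X12.1 Y12.8
G1 X7.4 Y14.6
G1 X2.7 Y13.0
G1 X0.1 Y8.7
G1 X0.9 Y3.7
G1 X4.7 Y0.5
G1 X9.7 Y0.4
G1 X13.6 Y3.6
G1 X14.5 Y8.5
; layer 6
G0 Z9.4
G0 X14.5 Y8.5
G1 X12.1 Y12.8
G1 X7.4 Y14.6
G1 X2.7 Y13.0
G1 X0.1 Y8.7
G1 X0.9 Y3.7
G1 X4.7 Y0.5
G1 X9.7 Y0.4
G1 X13.6 Y3.6
G1 X14.5 Y8.5
M2 ; end

The solid is a regular 9-sided prism (a cylinder approximated with 9 flat sides), circumscribed radius ≈ 7.3 mm, height ≈ 9.4 mm. Slicing at Δz = 1.6 mm — 6 equal slices spanning the solid's height, so layer i sits at z = i·h/6 — gives 6 non-empty perimeters. Each is a 9-segment closed polygon; G0 lifts to the layer z and rapids to the start vertex, then G1 traces the edges.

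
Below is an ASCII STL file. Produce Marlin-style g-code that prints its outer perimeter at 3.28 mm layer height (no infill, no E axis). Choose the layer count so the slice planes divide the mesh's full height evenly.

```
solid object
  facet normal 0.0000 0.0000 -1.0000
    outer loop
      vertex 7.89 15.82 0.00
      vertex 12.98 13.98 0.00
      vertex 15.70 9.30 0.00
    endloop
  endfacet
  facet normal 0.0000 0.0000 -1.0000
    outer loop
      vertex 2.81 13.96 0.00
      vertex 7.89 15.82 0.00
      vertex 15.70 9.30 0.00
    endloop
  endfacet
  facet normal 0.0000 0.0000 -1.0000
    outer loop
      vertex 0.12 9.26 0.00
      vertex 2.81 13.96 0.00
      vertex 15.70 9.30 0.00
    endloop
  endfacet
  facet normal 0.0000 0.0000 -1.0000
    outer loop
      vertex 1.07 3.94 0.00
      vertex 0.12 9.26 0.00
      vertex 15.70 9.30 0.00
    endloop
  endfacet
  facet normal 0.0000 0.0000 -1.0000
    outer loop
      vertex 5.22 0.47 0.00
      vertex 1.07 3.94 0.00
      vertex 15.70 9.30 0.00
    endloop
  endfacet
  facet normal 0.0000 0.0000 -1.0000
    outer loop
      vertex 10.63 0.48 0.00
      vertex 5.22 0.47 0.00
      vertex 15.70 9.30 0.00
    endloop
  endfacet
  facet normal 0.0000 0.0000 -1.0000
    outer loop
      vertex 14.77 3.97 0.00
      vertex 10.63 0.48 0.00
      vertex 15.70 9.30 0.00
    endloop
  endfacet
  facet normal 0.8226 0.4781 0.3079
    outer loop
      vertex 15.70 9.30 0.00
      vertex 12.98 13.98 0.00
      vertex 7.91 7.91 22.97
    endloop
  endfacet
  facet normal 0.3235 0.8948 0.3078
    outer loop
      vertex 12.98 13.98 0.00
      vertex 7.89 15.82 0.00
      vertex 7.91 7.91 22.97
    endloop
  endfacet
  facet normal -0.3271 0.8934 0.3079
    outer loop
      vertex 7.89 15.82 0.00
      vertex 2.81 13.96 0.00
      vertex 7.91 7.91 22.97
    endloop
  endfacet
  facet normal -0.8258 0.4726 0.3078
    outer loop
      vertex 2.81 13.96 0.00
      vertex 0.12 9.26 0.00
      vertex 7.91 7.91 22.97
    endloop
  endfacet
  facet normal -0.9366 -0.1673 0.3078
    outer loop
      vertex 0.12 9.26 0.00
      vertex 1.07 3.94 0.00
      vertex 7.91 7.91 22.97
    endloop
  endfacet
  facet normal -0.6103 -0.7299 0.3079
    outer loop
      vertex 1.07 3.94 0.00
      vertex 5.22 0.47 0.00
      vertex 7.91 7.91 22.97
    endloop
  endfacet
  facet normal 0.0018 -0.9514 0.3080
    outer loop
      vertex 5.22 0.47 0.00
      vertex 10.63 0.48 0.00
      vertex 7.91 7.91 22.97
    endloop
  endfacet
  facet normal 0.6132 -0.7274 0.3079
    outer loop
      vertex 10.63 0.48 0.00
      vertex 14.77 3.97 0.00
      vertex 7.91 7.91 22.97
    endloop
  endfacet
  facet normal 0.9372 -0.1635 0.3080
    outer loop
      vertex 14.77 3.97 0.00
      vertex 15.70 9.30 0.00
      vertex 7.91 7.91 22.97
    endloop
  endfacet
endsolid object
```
; perimeter-only toolpath
G21 ; units = mm
G90 ; absolute positioning
G28 ; home
; layer 1
G0 Z3.28
G0 X14.59 Y9.10
G1 X12.26 Y13.11
G1 X7.89 Y14.69
G1 X3.54 Y13.10
G1 X1.23 Y9.07
G1 X2.05 Y4.51
G1 X5.60 Y1.53
G1 X10.24 Y1.54
G1 X13.79 Y4.53
G1 X14.59 Y9.10
; layer 2
G0 Z6.56
G0 X13.47 Y8.90
G1 X11.53 Y12.25
G1 X7.90 Y13.56
G1 X4.27 Y12.23
G1 X2.35 Y8.87
G1 X3.02 Y5.07
G1 X5.99 Y2.60
G1 X9.85 Y2.60
G1 X12.81 Y5.10
G1 X13.47 Y8.90
; layer 3
G0 Z9.84
G0 X12.36 Y8.70
G1 X10.81 Y11.38
G1 X7.90 Y12.43
G1 X5.00 Y11.37
G1 X3.46 Y8.68
G1 X4.00 Y5.64
G1 X6.37 Y3.66
G1 X9.46 Y3.66
G1 X11.83 Y5.66
G1 X12.36 Y8.70
; layer 4
G0 Z13.13
G0 X11.25 Y8.51
G1 X10.08 Y10.51
G1 X7.90 Y11.30
G1 X5.72 Y10.50
G1 X4.57 Y8.49
G1 X4.98 Y6.21
G1 X6.76 Y4.72
G1 X9.08 Y4.73
G1 X10.85 Y6.22
G1 X11.25 Y8.51
; layer 5
G0 Z16.41
G0 X10.14 Y8.31
G1 X9.36 Y9.64
G1 X7.90 Y10.17
G1 X6.45 Y9.64
G1 X5.68 Y8.30
G1 X5.96 Y6.78
G1 X7.14 Y5.78
G1 X8.69 Y5.79
G1 X9.87 Y6.78
G1 X10.14 Y8.31
; layer 6
G0 Z19.69
G0 X9.02 Y8.11
G1 X8.63 Y8.78
G1 X7.91 Y9.04
G1 X7.18 Y8.77
G1 X6.80 Y8.10
G1 X6.93 Y7.34
G1 X7.53 Y6.85
G1 X8.30 Y6.85
G1 X8.89 Y7.35
G1 X9.02 Y8.11
M2 ; end

The solid is a regular 9-sided pyramid, base circumscribed radius ≈ 7.91 mm, apex at z ≈ 23 mm. Slicing at Δz = 3.28 mm — 7 equal slices spanning the solid's height, so layer i sits at z = i·h/7 — gives 6 non-empty perimeters. Each is a 9-segment closed polygon; G0 lifts to the layer z and rapids to the start vertex, then G1 traces the edges. The cross-section shrinks linearly with z (the slice at the apex is degenerate and omitted).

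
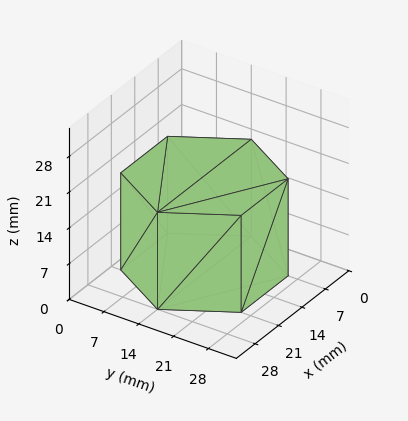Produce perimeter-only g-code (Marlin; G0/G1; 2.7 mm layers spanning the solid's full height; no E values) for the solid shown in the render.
Reading the render: the shape is a regular 6-sided prism (a cylinder approximated with 6 flat sides), circumscribed radius ≈ 14 mm, height ≈ 19 mm (dimensions read to the nearest mm from the axis ticks). For the g-code, the solid's height is divided into equal slices at the stated Δz and each level perimeter traced with G1 moves after a G0 lift.

; perimeter-only toolpath
G21 ; units = mm
G90 ; absolute positioning
G28 ; home
; layer 1
G0 Z2.7
G0 X28.0 Y14.0
G1 X21.0 Y26.1
G1 X7.0 Y26.1
G1 X0.0 Y14.0
G1 X7.0 Y1.9
G1 X21.0 Y1.9
G1 X28.0 Y14.0
; layer 2
G0 Z5.4
G0 X28.0 Y14.0
G1 X21.0 Y26.1
G1 X7.0 Y26.1
G1 X0.0 Y14.0
G1 X7.0 Y1.9
G1 X21.0 Y1.9
G1 X28.0 Y14.0
; layer 3
G0 Z8.1
G0 X28.0 Y14.0
G1 X21.0 Y26.1
G1 X7.0 Y26.1
G1 X0.0 Y14.0
G1 X7.0 Y1.9
G1 X21.0 Y1.9
G1 X28.0 Y14.0
; layer 4
G0 Z10.9
G0 X28.0 Y14.0
G1 X21.0 Y26.1
G1 X7.0 Y26.1
G1 X0.0 Y14.0
G1 X7.0 Y1.9
G1 X21.0 Y1.9
G1 X28.0 Y14.0
; layer 5
G0 Z13.6
G0 X28.0 Y14.0
G1 X21.0 Y26.1
G1 X7.0 Y26.1
G1 X0.0 Y14.0
G1 X7.0 Y1.9
G1 X21.0 Y1.9
G1 X28.0 Y14.0
; layer 6
G0 Z16.3
G0 X28.0 Y14.0
G1 X21.0 Y26.1
G1 X7.0 Y26.1
G1 X0.0 Y14.0
G1 X7.0 Y1.9
G1 X21.0 Y1.9
G1 X28.0 Y14.0
; layer 7
G0 Z19.0
G0 X28.0 Y14.0
G1 X21.0 Y26.1
G1 X7.0 Y26.1
G1 X0.0 Y14.0
G1 X7.0 Y1.9
G1 X21.0 Y1.9
G1 X28.0 Y14.0
M2 ; end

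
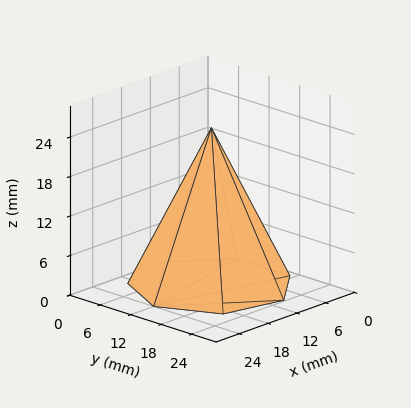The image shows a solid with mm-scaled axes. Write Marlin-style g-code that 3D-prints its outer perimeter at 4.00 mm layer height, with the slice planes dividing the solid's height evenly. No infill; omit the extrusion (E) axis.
Reading the render: the shape is a regular 7-sided pyramid, base circumscribed radius ≈ 12 mm, apex at z ≈ 24 mm (dimensions read to the nearest mm from the axis ticks). For the g-code, the solid's height is divided into equal slices at the stated Δz and each level perimeter traced with G1 moves after a G0 lift.

; perimeter-only toolpath
G21 ; units = mm
G90 ; absolute positioning
G28 ; home
; layer 1
G0 Z4.00
G0 X22.00 Y12.00
G1 X18.23 Y19.82
G1 X9.78 Y21.75
G1 X2.99 Y16.34
G1 X2.99 Y7.66
G1 X9.78 Y2.25
G1 X18.23 Y4.18
G1 X22.00 Y12.00
; layer 2
G0 Z8.00
G0 X20.00 Y12.00
G1 X16.99 Y18.25
G1 X10.22 Y19.80
G1 X4.79 Y15.47
G1 X4.79 Y8.53
G1 X10.22 Y4.20
G1 X16.99 Y5.75
G1 X20.00 Y12.00
; layer 3
G0 Z12.00
G0 X18.00 Y12.00
G1 X15.74 Y16.69
G1 X10.66 Y17.85
G1 X6.59 Y14.61
G1 X6.59 Y9.39
G1 X10.66 Y6.15
G1 X15.74 Y7.31
G1 X18.00 Y12.00
; layer 4
G0 Z16.00
G0 X16.00 Y12.00
G1 X14.49 Y15.13
G1 X11.11 Y15.90
G1 X8.40 Y13.74
G1 X8.40 Y10.26
G1 X11.11 Y8.10
G1 X14.49 Y8.87
G1 X16.00 Y12.00
; layer 5
G0 Z20.00
G0 X14.00 Y12.00
G1 X13.25 Y13.56
G1 X11.55 Y13.95
G1 X10.20 Y12.87
G1 X10.20 Y11.13
G1 X11.55 Y10.05
G1 X13.25 Y10.44
G1 X14.00 Y12.00
M2 ; end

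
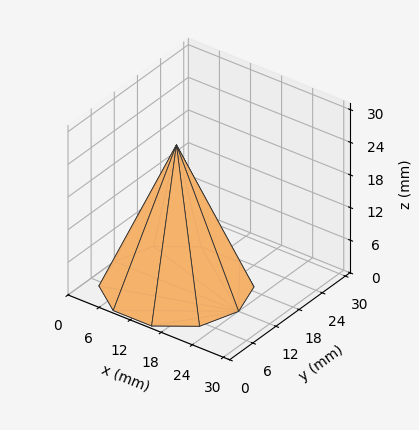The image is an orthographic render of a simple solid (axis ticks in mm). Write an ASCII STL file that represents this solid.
Reading the render: the shape is a regular 10-sided pyramid, base circumscribed radius ≈ 12 mm, apex at z ≈ 26 mm (dimensions read to the nearest mm from the axis ticks). For the STL, each face is triangulated and given an outward normal.

solid part
  facet normal 0.0000 0.0000 -1.0000
    outer loop
      vertex 15.708 23.413 0.000
      vertex 21.708 19.053 0.000
      vertex 24.000 12.000 0.000
    endloop
  endfacet
  facet normal 0.0000 0.0000 -1.0000
    outer loop
      vertex 8.292 23.413 0.000
      vertex 15.708 23.413 0.000
      vertex 24.000 12.000 0.000
    endloop
  endfacet
  facet normal 0.0000 0.0000 -1.0000
    outer loop
      vertex 2.292 19.053 0.000
      vertex 8.292 23.413 0.000
      vertex 24.000 12.000 0.000
    endloop
  endfacet
  facet normal 0.0000 0.0000 -1.0000
    outer loop
      vertex 0.000 12.000 0.000
      vertex 2.292 19.053 0.000
      vertex 24.000 12.000 0.000
    endloop
  endfacet
  facet normal 0.0000 0.0000 -1.0000
    outer loop
      vertex 2.292 4.947 0.000
      vertex 0.000 12.000 0.000
      vertex 24.000 12.000 0.000
    endloop
  endfacet
  facet normal 0.0000 0.0000 -1.0000
    outer loop
      vertex 8.292 0.587 0.000
      vertex 2.292 4.947 0.000
      vertex 24.000 12.000 0.000
    endloop
  endfacet
  facet normal 0.0000 0.0000 -1.0000
    outer loop
      vertex 15.708 0.587 0.000
      vertex 8.292 0.587 0.000
      vertex 24.000 12.000 0.000
    endloop
  endfacet
  facet normal 0.0000 0.0000 -1.0000
    outer loop
      vertex 21.708 4.947 0.000
      vertex 15.708 0.587 0.000
      vertex 24.000 12.000 0.000
    endloop
  endfacet
  facet normal 0.8708 0.2830 0.4019
    outer loop
      vertex 24.000 12.000 0.000
      vertex 21.708 19.053 0.000
      vertex 12.000 12.000 26.000
    endloop
  endfacet
  facet normal 0.5383 0.7408 0.4019
    outer loop
      vertex 21.708 19.053 0.000
      vertex 15.708 23.413 0.000
      vertex 12.000 12.000 26.000
    endloop
  endfacet
  facet normal 0.0000 0.9157 0.4019
    outer loop
      vertex 15.708 23.413 0.000
      vertex 8.292 23.413 0.000
      vertex 12.000 12.000 26.000
    endloop
  endfacet
  facet normal -0.5383 0.7408 0.4019
    outer loop
      vertex 8.292 23.413 0.000
      vertex 2.292 19.053 0.000
      vertex 12.000 12.000 26.000
    endloop
  endfacet
  facet normal -0.8708 0.2830 0.4019
    outer loop
      vertex 2.292 19.053 0.000
      vertex 0.000 12.000 0.000
      vertex 12.000 12.000 26.000
    endloop
  endfacet
  facet normal -0.8708 -0.2830 0.4019
    outer loop
      vertex 0.000 12.000 0.000
      vertex 2.292 4.947 0.000
      vertex 12.000 12.000 26.000
    endloop
  endfacet
  facet normal -0.5383 -0.7408 0.4019
    outer loop
      vertex 2.292 4.947 0.000
      vertex 8.292 0.587 0.000
      vertex 12.000 12.000 26.000
    endloop
  endfacet
  facet normal 0.0000 -0.9157 0.4019
    outer loop
      vertex 8.292 0.587 0.000
      vertex 15.708 0.587 0.000
      vertex 12.000 12.000 26.000
    endloop
  endfacet
  facet normal 0.5383 -0.7408 0.4019
    outer loop
      vertex 15.708 0.587 0.000
      vertex 21.708 4.947 0.000
      vertex 12.000 12.000 26.000
    endloop
  endfacet
  facet normal 0.8708 -0.2830 0.4019
    outer loop
      vertex 21.708 4.947 0.000
      vertex 24.000 12.000 0.000
      vertex 12.000 12.000 26.000
    endloop
  endfacet
endsolid part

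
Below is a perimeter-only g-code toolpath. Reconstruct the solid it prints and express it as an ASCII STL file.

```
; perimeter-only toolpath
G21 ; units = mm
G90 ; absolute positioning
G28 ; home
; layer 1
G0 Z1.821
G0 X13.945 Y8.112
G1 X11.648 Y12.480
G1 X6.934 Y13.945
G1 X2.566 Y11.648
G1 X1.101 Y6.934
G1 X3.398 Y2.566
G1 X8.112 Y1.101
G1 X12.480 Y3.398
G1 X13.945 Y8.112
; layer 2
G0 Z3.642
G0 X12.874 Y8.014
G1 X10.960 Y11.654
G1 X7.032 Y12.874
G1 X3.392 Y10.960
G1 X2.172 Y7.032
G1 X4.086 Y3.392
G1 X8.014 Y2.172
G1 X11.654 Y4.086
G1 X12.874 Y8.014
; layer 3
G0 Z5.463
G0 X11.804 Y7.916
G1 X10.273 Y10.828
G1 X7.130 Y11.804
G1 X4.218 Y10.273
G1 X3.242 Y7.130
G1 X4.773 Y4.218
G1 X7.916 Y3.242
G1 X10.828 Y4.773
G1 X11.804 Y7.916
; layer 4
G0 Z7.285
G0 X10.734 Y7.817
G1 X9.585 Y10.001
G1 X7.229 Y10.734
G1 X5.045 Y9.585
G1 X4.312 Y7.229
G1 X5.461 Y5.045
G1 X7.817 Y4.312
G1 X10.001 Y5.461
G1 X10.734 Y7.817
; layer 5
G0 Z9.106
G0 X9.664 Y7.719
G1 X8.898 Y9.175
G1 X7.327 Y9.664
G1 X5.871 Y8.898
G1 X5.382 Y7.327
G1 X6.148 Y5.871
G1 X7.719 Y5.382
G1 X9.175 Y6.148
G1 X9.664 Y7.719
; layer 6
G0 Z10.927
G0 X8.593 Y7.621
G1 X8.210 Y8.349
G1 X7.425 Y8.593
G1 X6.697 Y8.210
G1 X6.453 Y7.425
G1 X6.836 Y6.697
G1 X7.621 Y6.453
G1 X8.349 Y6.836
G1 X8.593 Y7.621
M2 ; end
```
solid part
  facet normal 0.0000 0.0000 -1.0000
    outer loop
      vertex 6.836 15.015 0.000
      vertex 12.335 13.306 0.000
      vertex 15.015 8.210 0.000
    endloop
  endfacet
  facet normal 0.0000 0.0000 -1.0000
    outer loop
      vertex 1.740 12.335 0.000
      vertex 6.836 15.015 0.000
      vertex 15.015 8.210 0.000
    endloop
  endfacet
  facet normal 0.0000 0.0000 -1.0000
    outer loop
      vertex 0.031 6.836 0.000
      vertex 1.740 12.335 0.000
      vertex 15.015 8.210 0.000
    endloop
  endfacet
  facet normal 0.0000 0.0000 -1.0000
    outer loop
      vertex 2.711 1.740 0.000
      vertex 0.031 6.836 0.000
      vertex 15.015 8.210 0.000
    endloop
  endfacet
  facet normal 0.0000 0.0000 -1.0000
    outer loop
      vertex 8.210 0.031 0.000
      vertex 2.711 1.740 0.000
      vertex 15.015 8.210 0.000
    endloop
  endfacet
  facet normal 0.0000 0.0000 -1.0000
    outer loop
      vertex 13.306 2.711 0.000
      vertex 8.210 0.031 0.000
      vertex 15.015 8.210 0.000
    endloop
  endfacet
  facet normal 0.7771 0.4087 0.4787
    outer loop
      vertex 15.015 8.210 0.000
      vertex 12.335 13.306 0.000
      vertex 7.523 7.523 12.748
    endloop
  endfacet
  facet normal 0.2606 0.8384 0.4787
    outer loop
      vertex 12.335 13.306 0.000
      vertex 6.836 15.015 0.000
      vertex 7.523 7.523 12.748
    endloop
  endfacet
  facet normal -0.4087 0.7771 0.4787
    outer loop
      vertex 6.836 15.015 0.000
      vertex 1.740 12.335 0.000
      vertex 7.523 7.523 12.748
    endloop
  endfacet
  facet normal -0.8384 0.2606 0.4787
    outer loop
      vertex 1.740 12.335 0.000
      vertex 0.031 6.836 0.000
      vertex 7.523 7.523 12.748
    endloop
  endfacet
  facet normal -0.7771 -0.4087 0.4787
    outer loop
      vertex 0.031 6.836 0.000
      vertex 2.711 1.740 0.000
      vertex 7.523 7.523 12.748
    endloop
  endfacet
  facet normal -0.2606 -0.8384 0.4787
    outer loop
      vertex 2.711 1.740 0.000
      vertex 8.210 0.031 0.000
      vertex 7.523 7.523 12.748
    endloop
  endfacet
  facet normal 0.4087 -0.7771 0.4787
    outer loop
      vertex 8.210 0.031 0.000
      vertex 13.306 2.711 0.000
      vertex 7.523 7.523 12.748
    endloop
  endfacet
  facet normal 0.8384 -0.2606 0.4787
    outer loop
      vertex 13.306 2.711 0.000
      vertex 15.015 8.210 0.000
      vertex 7.523 7.523 12.748
    endloop
  endfacet
endsolid part

The G0 Z moves step by Δz≈1.821 mm. The G1 loops shrink linearly with z, so the solid tapers from its base footprint up to z≈12.7. Closing with a flat bottom cap and the tapered top and triangulating gives 14 facets — a regular 8-sided pyramid, base circumscribed radius ≈ 7.52 mm, apex at z ≈ 12.7 mm.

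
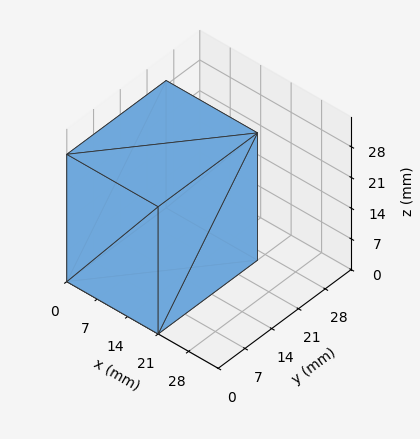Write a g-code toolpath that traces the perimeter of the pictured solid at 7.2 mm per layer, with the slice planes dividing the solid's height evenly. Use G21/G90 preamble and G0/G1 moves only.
Reading the render: the shape is a rectangular box, roughly 21 × 26 mm footprint and 29 mm tall (dimensions read to the nearest mm from the axis ticks). For the g-code, the solid's height is divided into equal slices at the stated Δz and each level perimeter traced with G1 moves after a G0 lift.

; perimeter-only toolpath
G21 ; units = mm
G90 ; absolute positioning
G28 ; home
; layer 1
G0 Z7.2
G0 X0.0 Y0.0
G1 X21.0 Y0.0
G1 X21.0 Y26.0
G1 X0.0 Y26.0
G1 X0.0 Y0.0
; layer 2
G0 Z14.5
G0 X0.0 Y0.0
G1 X21.0 Y0.0
G1 X21.0 Y26.0
G1 X0.0 Y26.0
G1 X0.0 Y0.0
; layer 3
G0 Z21.8
G0 X0.0 Y0.0
G1 X21.0 Y0.0
G1 X21.0 Y26.0
G1 X0.0 Y26.0
G1 X0.0 Y0.0
; layer 4
G0 Z29.0
G0 X0.0 Y0.0
G1 X21.0 Y0.0
G1 X21.0 Y26.0
G1 X0.0 Y26.0
G1 X0.0 Y0.0
M2 ; end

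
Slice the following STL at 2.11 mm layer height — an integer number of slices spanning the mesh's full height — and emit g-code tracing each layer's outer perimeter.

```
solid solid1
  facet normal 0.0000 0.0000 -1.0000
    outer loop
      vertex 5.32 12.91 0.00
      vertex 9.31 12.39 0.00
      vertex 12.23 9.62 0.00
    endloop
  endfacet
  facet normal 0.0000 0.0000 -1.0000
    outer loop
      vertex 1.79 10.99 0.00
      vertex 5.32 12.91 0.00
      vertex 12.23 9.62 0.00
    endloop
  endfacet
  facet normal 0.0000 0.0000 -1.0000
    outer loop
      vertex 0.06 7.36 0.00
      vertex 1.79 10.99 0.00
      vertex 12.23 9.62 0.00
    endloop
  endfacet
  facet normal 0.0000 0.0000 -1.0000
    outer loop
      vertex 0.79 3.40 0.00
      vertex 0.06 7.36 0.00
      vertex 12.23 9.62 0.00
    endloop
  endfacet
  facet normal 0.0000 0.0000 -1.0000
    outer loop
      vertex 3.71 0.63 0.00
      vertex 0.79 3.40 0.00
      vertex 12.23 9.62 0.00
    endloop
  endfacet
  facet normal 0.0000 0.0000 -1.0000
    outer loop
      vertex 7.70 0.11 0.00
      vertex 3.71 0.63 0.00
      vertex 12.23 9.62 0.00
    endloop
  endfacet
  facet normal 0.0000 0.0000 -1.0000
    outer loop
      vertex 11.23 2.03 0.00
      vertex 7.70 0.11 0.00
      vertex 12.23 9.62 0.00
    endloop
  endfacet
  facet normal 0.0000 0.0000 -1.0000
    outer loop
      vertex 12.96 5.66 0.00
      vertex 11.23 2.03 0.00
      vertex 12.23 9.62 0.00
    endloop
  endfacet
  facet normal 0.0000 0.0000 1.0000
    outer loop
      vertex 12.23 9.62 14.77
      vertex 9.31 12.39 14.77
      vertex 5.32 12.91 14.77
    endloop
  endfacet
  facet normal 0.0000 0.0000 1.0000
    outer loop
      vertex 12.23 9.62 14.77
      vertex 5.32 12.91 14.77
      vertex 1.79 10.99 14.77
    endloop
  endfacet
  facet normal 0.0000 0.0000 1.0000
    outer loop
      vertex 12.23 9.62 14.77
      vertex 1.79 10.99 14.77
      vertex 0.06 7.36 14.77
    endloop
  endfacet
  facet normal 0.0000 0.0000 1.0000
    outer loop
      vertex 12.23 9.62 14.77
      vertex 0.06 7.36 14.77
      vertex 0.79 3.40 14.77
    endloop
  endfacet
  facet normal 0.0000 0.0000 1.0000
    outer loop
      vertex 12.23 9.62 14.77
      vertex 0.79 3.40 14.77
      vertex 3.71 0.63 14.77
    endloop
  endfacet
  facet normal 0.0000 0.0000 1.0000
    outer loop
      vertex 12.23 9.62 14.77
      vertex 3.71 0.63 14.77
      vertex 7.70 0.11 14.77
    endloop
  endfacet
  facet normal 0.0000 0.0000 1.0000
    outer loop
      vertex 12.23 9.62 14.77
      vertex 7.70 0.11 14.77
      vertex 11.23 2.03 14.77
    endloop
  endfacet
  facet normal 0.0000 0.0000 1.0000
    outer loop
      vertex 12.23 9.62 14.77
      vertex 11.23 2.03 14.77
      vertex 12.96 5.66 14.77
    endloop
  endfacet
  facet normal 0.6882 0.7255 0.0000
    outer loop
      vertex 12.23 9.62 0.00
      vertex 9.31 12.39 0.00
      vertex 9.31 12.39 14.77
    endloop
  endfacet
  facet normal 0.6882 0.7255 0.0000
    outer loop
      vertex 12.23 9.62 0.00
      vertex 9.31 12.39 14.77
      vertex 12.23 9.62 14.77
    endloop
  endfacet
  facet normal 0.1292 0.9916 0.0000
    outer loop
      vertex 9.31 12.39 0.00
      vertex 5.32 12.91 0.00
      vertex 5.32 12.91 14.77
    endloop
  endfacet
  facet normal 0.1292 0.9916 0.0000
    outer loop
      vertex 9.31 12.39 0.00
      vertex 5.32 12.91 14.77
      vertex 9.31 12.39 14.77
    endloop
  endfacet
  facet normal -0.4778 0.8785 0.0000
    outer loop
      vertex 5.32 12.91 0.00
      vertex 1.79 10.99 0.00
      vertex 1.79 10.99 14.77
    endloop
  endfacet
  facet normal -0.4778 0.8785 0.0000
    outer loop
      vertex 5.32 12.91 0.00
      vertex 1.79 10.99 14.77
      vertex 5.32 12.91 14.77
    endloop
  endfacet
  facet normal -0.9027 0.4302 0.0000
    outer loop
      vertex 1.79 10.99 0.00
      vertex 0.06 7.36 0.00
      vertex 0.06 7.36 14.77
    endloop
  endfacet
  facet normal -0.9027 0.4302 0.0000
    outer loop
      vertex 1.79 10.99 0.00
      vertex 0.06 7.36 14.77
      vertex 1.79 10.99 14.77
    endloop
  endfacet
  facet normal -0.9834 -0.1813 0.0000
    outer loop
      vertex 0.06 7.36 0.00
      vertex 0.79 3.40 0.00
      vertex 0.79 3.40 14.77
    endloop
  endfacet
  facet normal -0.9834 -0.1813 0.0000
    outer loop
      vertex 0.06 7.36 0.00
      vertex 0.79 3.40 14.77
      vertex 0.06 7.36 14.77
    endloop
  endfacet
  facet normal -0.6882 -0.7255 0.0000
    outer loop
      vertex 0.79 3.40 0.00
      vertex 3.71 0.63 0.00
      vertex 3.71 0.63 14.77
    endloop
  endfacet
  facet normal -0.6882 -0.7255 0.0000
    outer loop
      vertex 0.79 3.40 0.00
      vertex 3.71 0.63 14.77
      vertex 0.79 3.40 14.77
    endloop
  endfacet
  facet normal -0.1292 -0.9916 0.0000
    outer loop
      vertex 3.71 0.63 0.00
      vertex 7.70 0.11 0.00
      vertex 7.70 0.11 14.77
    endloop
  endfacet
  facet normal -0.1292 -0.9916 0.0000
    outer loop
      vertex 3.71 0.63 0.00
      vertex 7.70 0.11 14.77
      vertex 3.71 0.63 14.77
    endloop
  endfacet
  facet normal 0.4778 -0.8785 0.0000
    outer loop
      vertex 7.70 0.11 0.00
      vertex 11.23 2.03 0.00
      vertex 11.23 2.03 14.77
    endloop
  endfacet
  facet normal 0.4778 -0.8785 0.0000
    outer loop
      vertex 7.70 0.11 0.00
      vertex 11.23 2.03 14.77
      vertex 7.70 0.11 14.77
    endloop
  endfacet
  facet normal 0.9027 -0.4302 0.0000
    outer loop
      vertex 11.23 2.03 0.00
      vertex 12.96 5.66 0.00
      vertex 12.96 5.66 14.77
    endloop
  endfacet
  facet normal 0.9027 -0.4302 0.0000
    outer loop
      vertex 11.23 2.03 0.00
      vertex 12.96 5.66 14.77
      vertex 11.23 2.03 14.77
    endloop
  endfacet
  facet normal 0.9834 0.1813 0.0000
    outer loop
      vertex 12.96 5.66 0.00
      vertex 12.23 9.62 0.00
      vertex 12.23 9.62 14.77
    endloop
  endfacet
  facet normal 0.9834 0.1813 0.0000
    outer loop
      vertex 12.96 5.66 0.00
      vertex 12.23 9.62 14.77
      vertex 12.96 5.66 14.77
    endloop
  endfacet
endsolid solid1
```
; perimeter-only toolpath
G21 ; units = mm
G90 ; absolute positioning
G28 ; home
; layer 1
G0 Z2.11
G0 X12.23 Y9.62
G1 X9.31 Y12.39
G1 X5.32 Y12.91
G1 X1.79 Y10.99
G1 X0.06 Y7.36
G1 X0.79 Y3.40
G1 X3.71 Y0.63
G1 X7.70 Y0.11
G1 X11.23 Y2.03
G1 X12.96 Y5.66
G1 X12.23 Y9.62
; layer 2
G0 Z4.22
G0 X12.23 Y9.62
G1 X9.31 Y12.39
G1 X5.32 Y12.91
G1 X1.79 Y10.99
G1 X0.06 Y7.36
G1 X0.79 Y3.40
G1 X3.71 Y0.63
G1 X7.70 Y0.11
G1 X11.23 Y2.03
G1 X12.96 Y5.66
G1 X12.23 Y9.62
; layer 3
G0 Z6.33
G0 X12.23 Y9.62
G1 X9.31 Y12.39
G1 X5.32 Y12.91
G1 X1.79 Y10.99
G1 X0.06 Y7.36
G1 X0.79 Y3.40
G1 X3.71 Y0.63
G1 X7.70 Y0.11
G1 X11.23 Y2.03
G1 X12.96 Y5.66
G1 X12.23 Y9.62
; layer 4
G0 Z8.44
G0 X12.23 Y9.62
G1 X9.31 Y12.39
G1 X5.32 Y12.91
G1 X1.79 Y10.99
G1 X0.06 Y7.36
G1 X0.79 Y3.40
G1 X3.71 Y0.63
G1 X7.70 Y0.11
G1 X11.23 Y2.03
G1 X12.96 Y5.66
G1 X12.23 Y9.62
; layer 5
G0 Z10.55
G0 X12.23 Y9.62
G1 X9.31 Y12.39
G1 X5.32 Y12.91
G1 X1.79 Y10.99
G1 X0.06 Y7.36
G1 X0.79 Y3.40
G1 X3.71 Y0.63
G1 X7.70 Y0.11
G1 X11.23 Y2.03
G1 X12.96 Y5.66
G1 X12.23 Y9.62
; layer 6
G0 Z12.66
G0 X12.23 Y9.62
G1 X9.31 Y12.39
G1 X5.32 Y12.91
G1 X1.79 Y10.99
G1 X0.06 Y7.36
G1 X0.79 Y3.40
G1 X3.71 Y0.63
G1 X7.70 Y0.11
G1 X11.23 Y2.03
G1 X12.96 Y5.66
G1 X12.23 Y9.62
; layer 7
G0 Z14.77
G0 X12.23 Y9.62
G1 X9.31 Y12.39
G1 X5.32 Y12.91
G1 X1.79 Y10.99
G1 X0.06 Y7.36
G1 X0.79 Y3.40
G1 X3.71 Y0.63
G1 X7.70 Y0.11
G1 X11.23 Y2.03
G1 X12.96 Y5.66
G1 X12.23 Y9.62
M2 ; end

The solid is a regular 10-sided prism (a cylinder approximated with 10 flat sides), circumscribed radius ≈ 6.51 mm, height ≈ 14.8 mm. Slicing at Δz = 2.11 mm — 7 equal slices spanning the solid's height, so layer i sits at z = i·h/7 — gives 7 non-empty perimeters. Each is a 10-segment closed polygon; G0 lifts to the layer z and rapids to the start vertex, then G1 traces the edges.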